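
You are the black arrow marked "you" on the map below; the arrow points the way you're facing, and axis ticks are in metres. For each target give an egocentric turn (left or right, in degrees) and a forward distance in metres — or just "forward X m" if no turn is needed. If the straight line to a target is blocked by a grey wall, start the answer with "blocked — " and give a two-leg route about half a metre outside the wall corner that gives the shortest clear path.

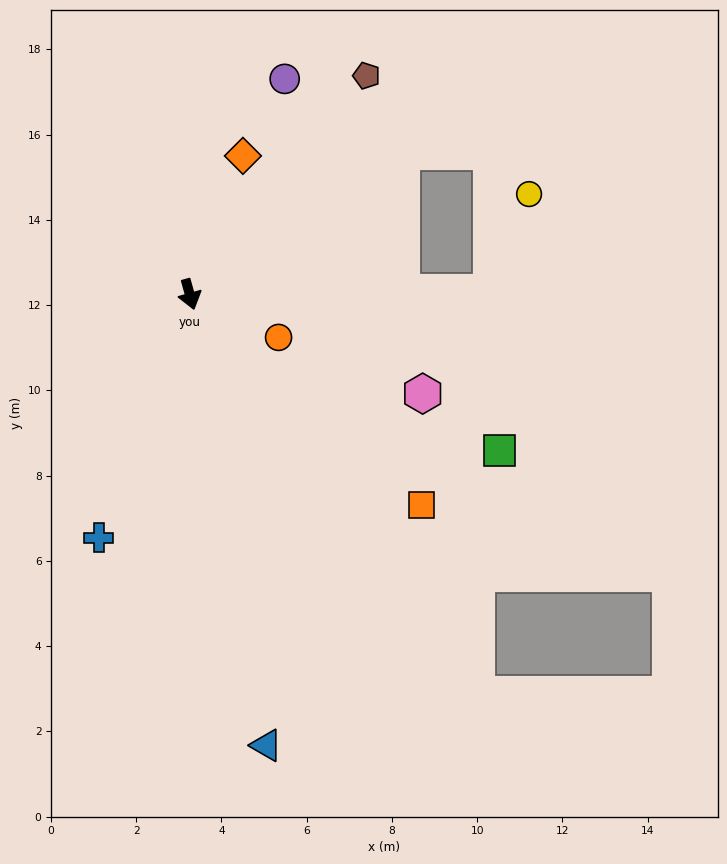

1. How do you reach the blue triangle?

turn right 6°, forward 10.7 m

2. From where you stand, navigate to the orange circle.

turn left 49°, forward 2.3 m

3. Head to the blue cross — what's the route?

turn right 36°, forward 6.1 m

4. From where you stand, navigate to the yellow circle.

blocked — turn left 75°, forward 7.1 m, then turn left 68°, forward 2.5 m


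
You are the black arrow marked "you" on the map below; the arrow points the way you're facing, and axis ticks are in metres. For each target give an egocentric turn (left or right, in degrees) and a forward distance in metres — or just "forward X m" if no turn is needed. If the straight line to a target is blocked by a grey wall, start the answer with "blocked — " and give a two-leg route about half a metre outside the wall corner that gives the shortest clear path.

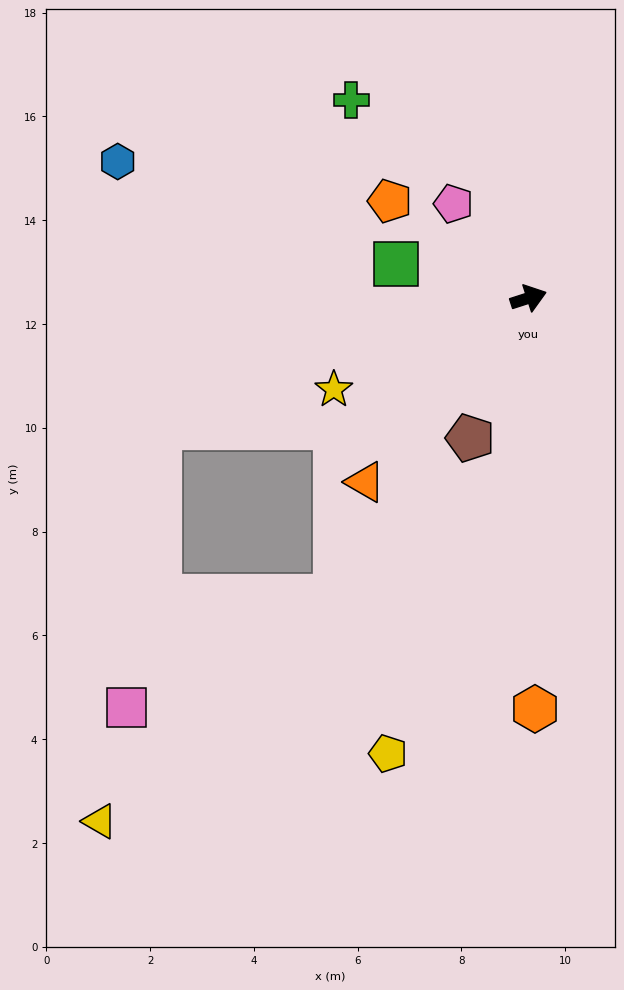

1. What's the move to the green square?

turn left 148°, forward 2.6 m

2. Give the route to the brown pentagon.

turn right 131°, forward 2.9 m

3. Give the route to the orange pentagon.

turn left 127°, forward 3.3 m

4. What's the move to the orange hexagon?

turn right 107°, forward 7.9 m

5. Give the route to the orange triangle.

turn right 149°, forward 4.7 m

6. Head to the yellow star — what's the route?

turn right 173°, forward 4.1 m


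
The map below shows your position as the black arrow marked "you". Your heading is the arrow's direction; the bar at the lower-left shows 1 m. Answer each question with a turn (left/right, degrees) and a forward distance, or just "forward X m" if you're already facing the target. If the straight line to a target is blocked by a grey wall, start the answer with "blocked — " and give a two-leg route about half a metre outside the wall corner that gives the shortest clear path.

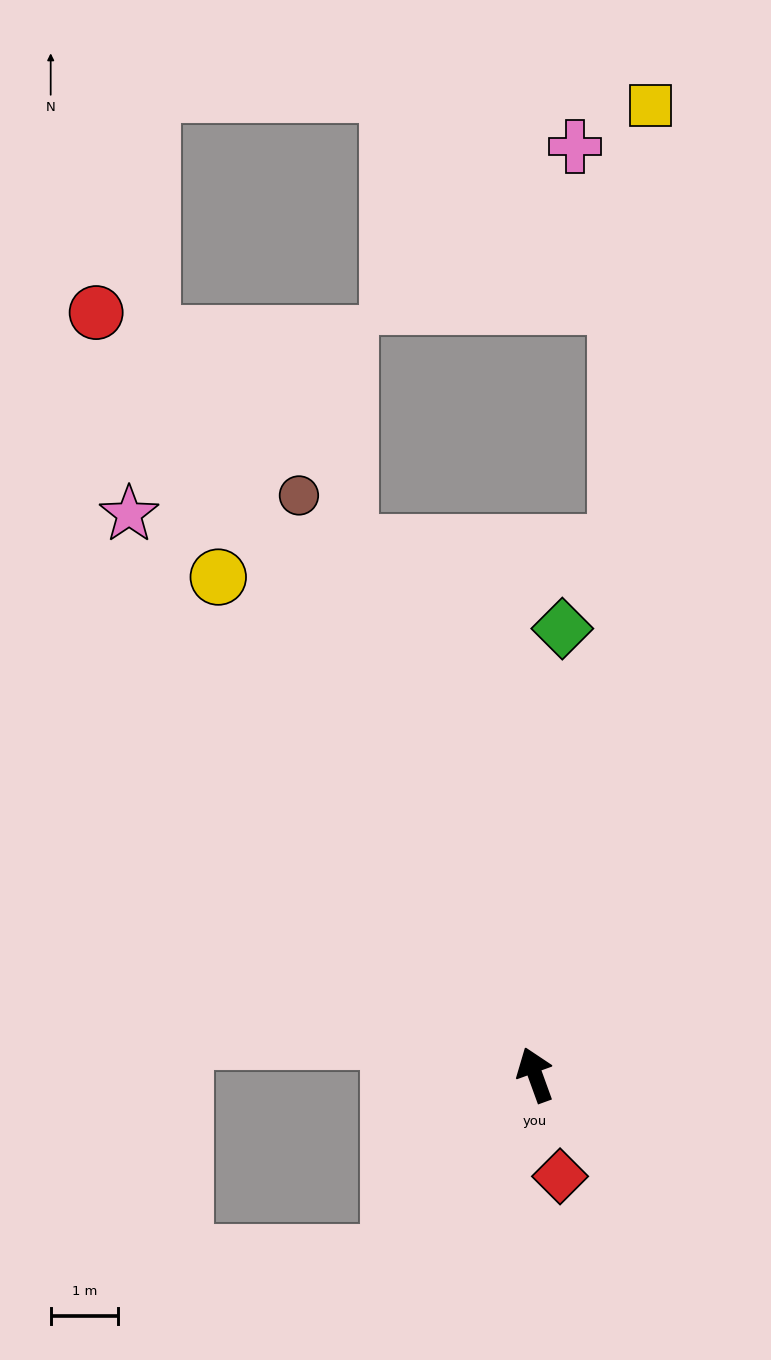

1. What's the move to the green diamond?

turn right 23°, forward 6.7 m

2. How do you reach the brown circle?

turn left 2°, forward 9.3 m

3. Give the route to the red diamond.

turn left 174°, forward 1.6 m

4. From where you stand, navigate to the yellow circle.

turn left 13°, forward 8.8 m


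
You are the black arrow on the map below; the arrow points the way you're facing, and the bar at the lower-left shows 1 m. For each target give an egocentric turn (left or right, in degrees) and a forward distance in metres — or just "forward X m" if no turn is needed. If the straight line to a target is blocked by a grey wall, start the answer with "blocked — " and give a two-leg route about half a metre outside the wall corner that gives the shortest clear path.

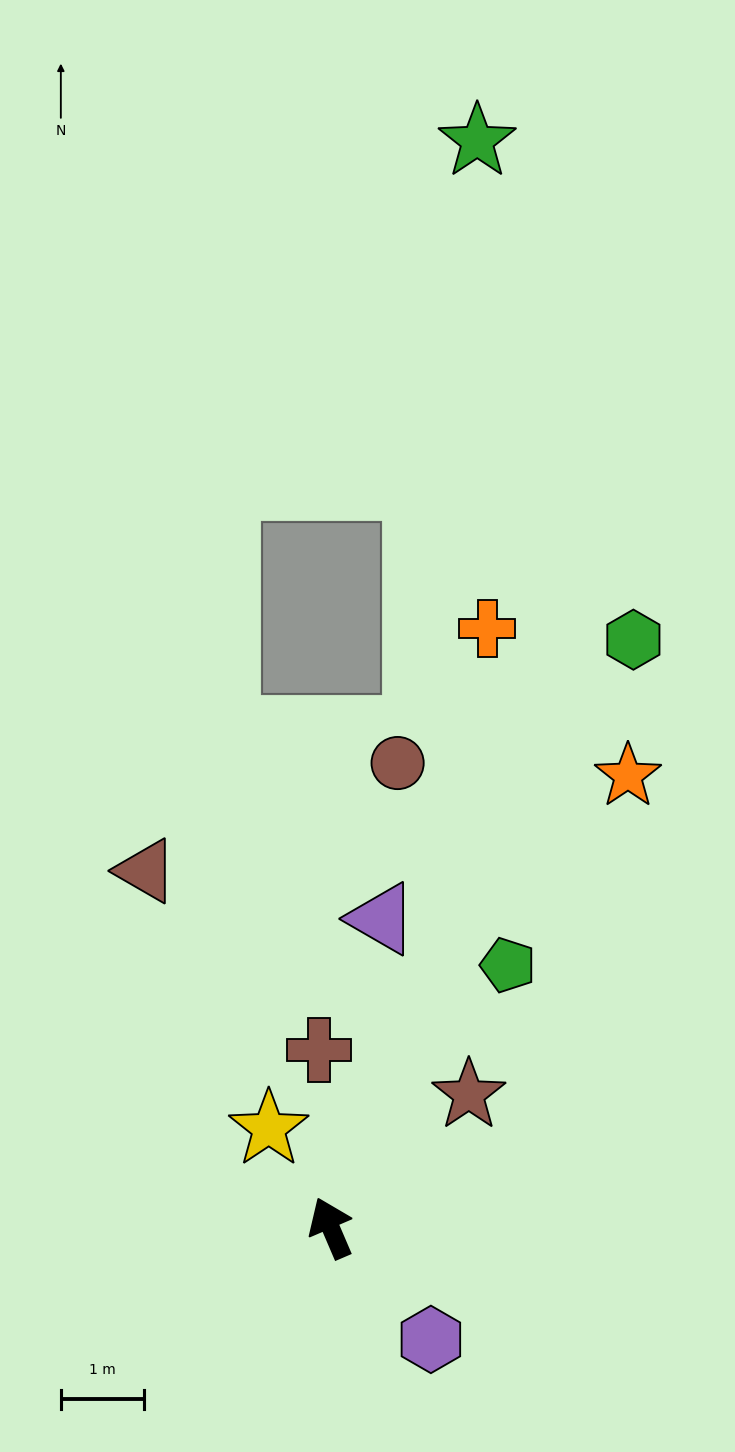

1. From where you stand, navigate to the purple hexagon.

turn right 161°, forward 1.8 m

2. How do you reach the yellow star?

turn left 9°, forward 1.4 m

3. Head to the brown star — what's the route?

turn right 69°, forward 2.3 m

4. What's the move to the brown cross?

turn right 20°, forward 2.2 m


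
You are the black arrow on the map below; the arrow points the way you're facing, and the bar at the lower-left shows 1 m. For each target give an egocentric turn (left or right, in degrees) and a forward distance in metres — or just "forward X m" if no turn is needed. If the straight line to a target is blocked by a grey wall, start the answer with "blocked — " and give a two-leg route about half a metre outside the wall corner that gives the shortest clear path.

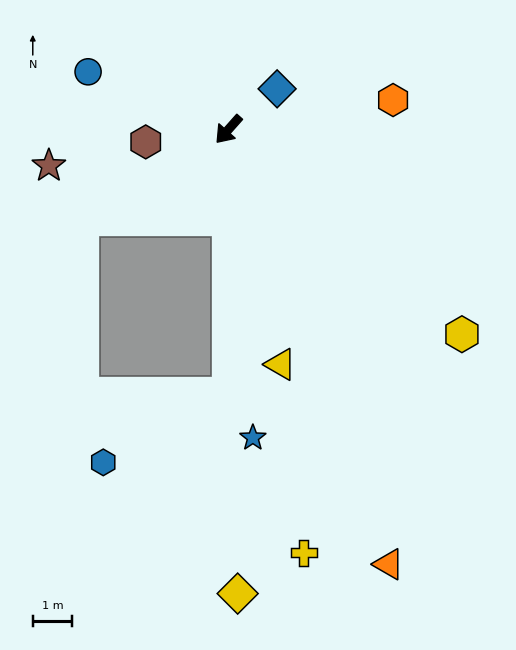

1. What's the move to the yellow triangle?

turn left 54°, forward 6.1 m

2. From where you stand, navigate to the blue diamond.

turn left 171°, forward 1.6 m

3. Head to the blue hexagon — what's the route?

blocked — turn left 42°, forward 6.7 m, then turn right 62°, forward 3.6 m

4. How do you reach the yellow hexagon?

turn left 90°, forward 7.8 m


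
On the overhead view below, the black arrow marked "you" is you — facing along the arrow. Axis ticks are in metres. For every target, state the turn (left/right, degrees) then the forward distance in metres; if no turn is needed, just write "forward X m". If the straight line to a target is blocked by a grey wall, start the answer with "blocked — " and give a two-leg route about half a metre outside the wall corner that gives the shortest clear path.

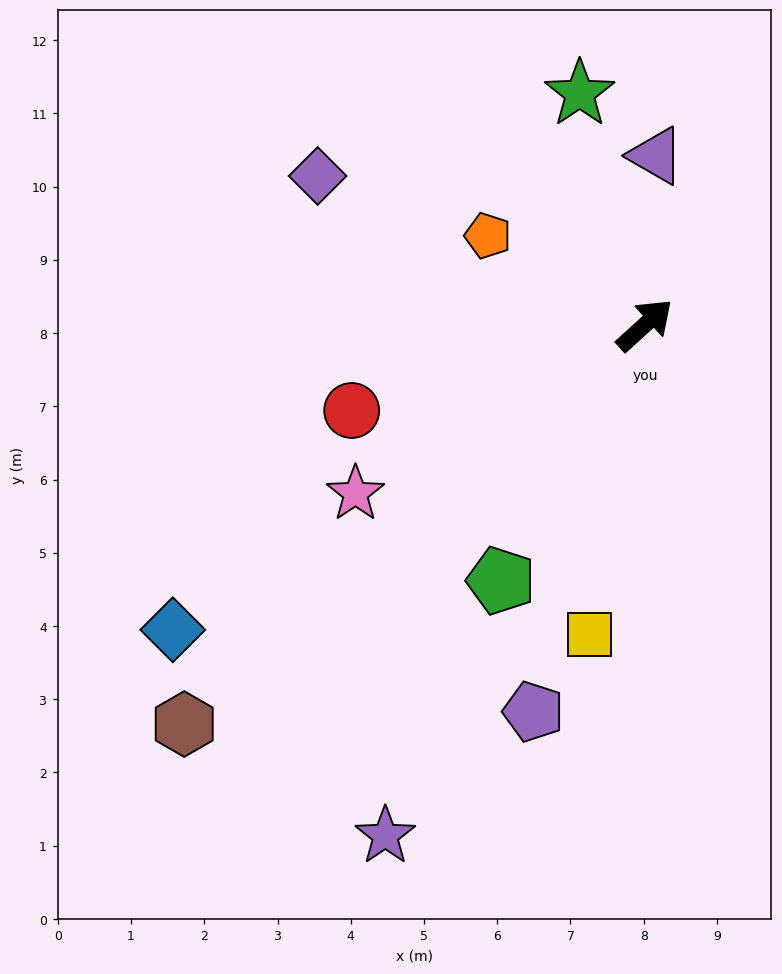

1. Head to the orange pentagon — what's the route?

turn left 108°, forward 2.5 m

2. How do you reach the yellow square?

turn right 142°, forward 4.3 m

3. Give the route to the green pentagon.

turn right 162°, forward 4.0 m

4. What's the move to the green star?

turn left 63°, forward 3.3 m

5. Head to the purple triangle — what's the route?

turn left 44°, forward 2.3 m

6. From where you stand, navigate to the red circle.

turn left 154°, forward 4.2 m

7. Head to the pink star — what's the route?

turn left 168°, forward 4.6 m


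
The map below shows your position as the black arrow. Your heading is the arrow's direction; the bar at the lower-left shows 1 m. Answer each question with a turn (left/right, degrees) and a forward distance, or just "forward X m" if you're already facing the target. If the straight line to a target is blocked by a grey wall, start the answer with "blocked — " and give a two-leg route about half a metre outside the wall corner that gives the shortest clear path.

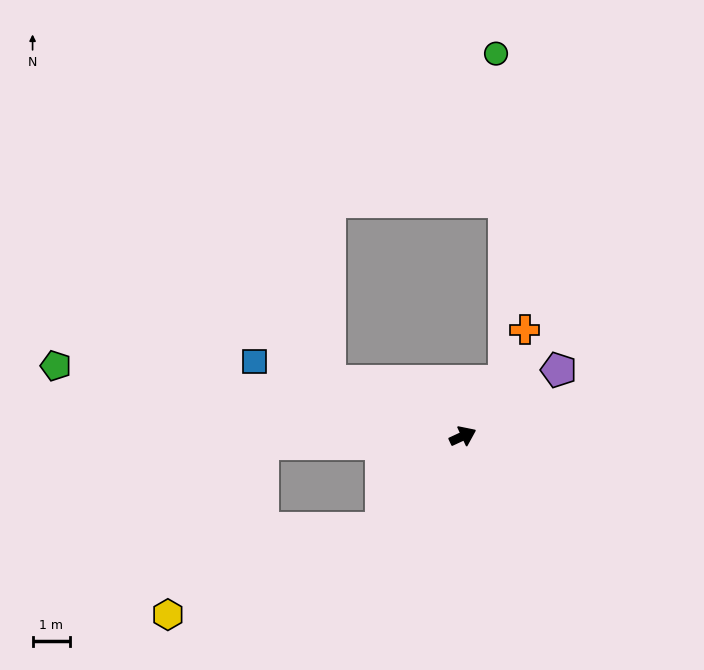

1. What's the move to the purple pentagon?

turn left 10°, forward 3.1 m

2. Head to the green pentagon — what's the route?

turn left 145°, forward 11.0 m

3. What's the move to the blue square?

turn left 135°, forward 5.9 m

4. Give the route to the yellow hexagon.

blocked — turn right 157°, forward 3.3 m, then turn right 26°, forward 6.1 m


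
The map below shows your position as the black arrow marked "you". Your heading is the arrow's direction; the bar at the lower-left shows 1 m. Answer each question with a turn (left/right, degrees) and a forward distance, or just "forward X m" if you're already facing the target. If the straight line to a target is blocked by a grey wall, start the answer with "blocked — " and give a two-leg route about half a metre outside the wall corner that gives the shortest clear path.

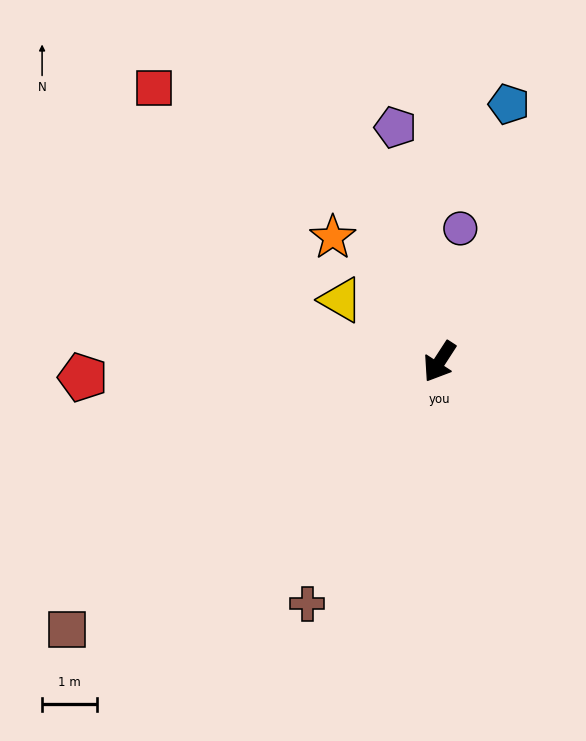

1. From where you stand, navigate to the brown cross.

turn left 4°, forward 5.1 m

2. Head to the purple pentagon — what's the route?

turn right 136°, forward 4.4 m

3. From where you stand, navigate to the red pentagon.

turn right 55°, forward 6.6 m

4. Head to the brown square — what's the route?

turn right 21°, forward 8.4 m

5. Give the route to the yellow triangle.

turn right 89°, forward 2.1 m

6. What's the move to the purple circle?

turn right 156°, forward 2.5 m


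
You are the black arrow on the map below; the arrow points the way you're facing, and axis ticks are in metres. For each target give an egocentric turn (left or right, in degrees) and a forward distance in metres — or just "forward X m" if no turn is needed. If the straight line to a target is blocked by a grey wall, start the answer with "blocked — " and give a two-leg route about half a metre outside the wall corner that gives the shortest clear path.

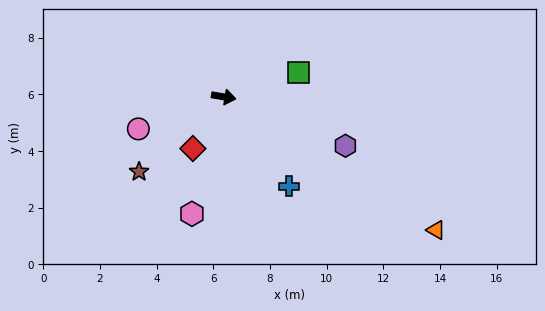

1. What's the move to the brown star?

turn right 129°, forward 4.0 m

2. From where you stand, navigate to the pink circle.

turn right 150°, forward 3.2 m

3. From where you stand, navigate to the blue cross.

turn right 44°, forward 3.9 m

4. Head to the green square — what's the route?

turn left 28°, forward 2.8 m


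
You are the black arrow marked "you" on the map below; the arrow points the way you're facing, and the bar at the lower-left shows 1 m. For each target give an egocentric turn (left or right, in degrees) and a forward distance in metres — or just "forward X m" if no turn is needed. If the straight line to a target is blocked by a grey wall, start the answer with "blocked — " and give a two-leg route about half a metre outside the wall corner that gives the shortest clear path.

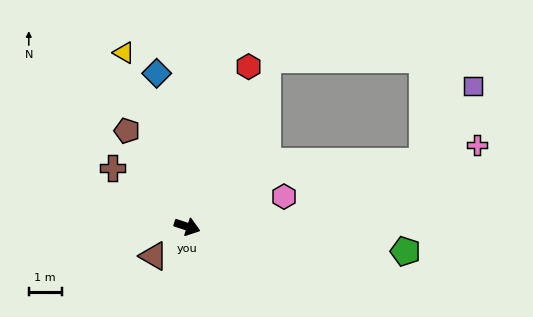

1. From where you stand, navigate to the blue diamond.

turn left 119°, forward 4.7 m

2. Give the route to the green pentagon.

turn left 12°, forward 6.7 m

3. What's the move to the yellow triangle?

turn left 128°, forward 5.6 m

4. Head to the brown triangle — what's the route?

turn right 121°, forward 1.4 m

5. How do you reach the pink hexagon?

turn left 35°, forward 3.1 m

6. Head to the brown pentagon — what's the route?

turn left 140°, forward 3.4 m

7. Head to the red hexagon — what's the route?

turn left 87°, forward 5.2 m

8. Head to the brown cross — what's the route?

turn left 160°, forward 2.9 m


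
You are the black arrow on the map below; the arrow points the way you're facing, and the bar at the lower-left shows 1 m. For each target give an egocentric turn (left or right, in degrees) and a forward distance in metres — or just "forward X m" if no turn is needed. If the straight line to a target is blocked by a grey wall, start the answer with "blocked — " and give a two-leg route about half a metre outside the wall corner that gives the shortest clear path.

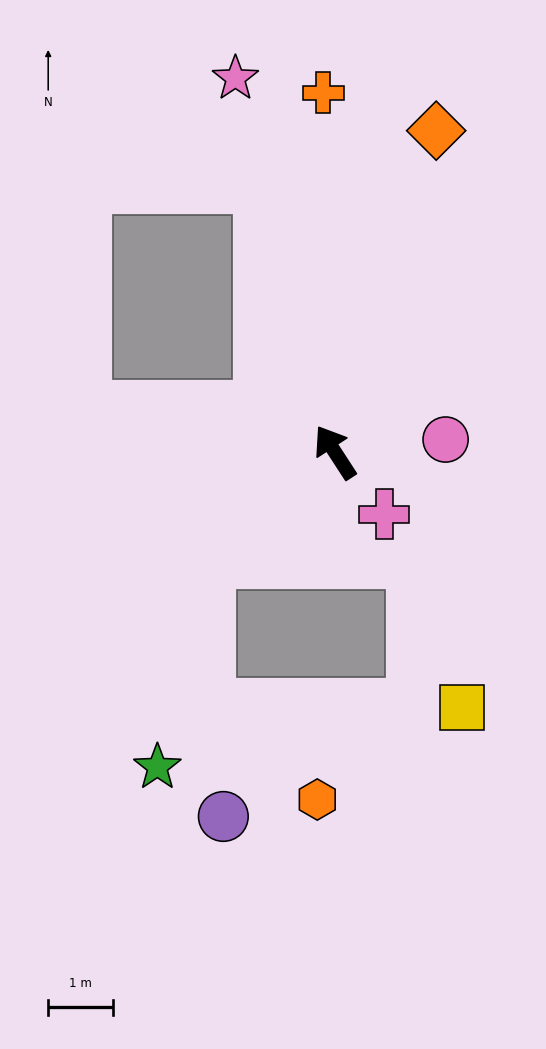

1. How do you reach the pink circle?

turn right 116°, forward 1.7 m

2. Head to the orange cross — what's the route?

turn right 31°, forward 5.6 m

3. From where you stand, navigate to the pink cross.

turn right 174°, forward 1.2 m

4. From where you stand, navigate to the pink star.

turn right 18°, forward 6.0 m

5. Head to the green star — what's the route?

blocked — turn left 98°, forward 2.6 m, then turn left 35°, forward 3.3 m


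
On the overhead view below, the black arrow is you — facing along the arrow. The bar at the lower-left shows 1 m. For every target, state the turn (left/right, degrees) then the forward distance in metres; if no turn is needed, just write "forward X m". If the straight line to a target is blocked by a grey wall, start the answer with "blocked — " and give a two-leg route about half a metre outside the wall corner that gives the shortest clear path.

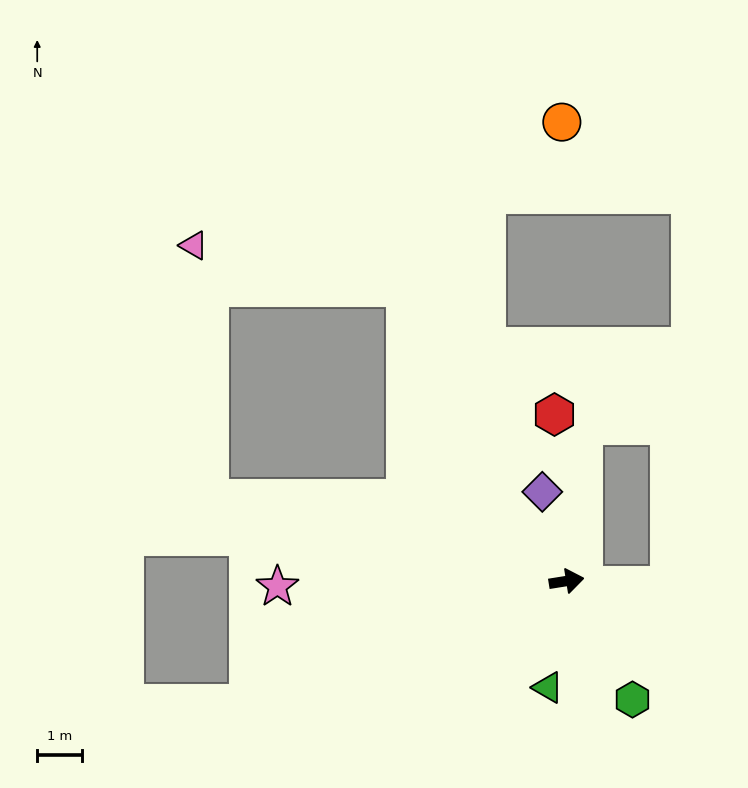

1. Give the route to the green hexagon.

turn right 70°, forward 3.0 m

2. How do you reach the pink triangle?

blocked — turn left 158°, forward 8.2 m, then turn right 73°, forward 5.7 m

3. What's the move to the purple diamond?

turn left 96°, forward 2.1 m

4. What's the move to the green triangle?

turn right 109°, forward 2.4 m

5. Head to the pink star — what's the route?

turn left 172°, forward 6.5 m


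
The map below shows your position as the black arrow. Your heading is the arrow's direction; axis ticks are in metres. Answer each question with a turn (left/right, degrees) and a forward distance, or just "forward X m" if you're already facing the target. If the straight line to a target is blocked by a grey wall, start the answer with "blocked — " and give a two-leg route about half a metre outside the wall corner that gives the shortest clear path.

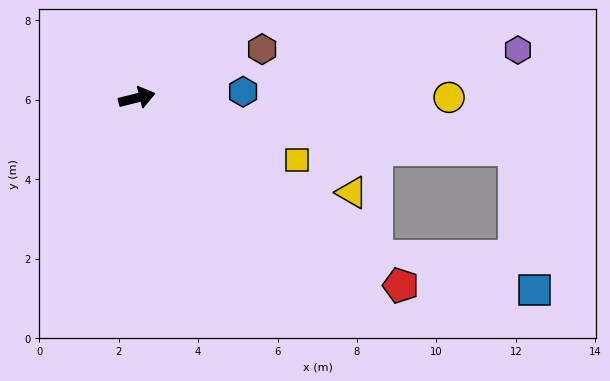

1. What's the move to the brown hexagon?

turn left 7°, forward 3.4 m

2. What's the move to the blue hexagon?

turn right 11°, forward 2.7 m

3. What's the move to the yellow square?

turn right 35°, forward 4.3 m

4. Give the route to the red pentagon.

turn right 49°, forward 8.1 m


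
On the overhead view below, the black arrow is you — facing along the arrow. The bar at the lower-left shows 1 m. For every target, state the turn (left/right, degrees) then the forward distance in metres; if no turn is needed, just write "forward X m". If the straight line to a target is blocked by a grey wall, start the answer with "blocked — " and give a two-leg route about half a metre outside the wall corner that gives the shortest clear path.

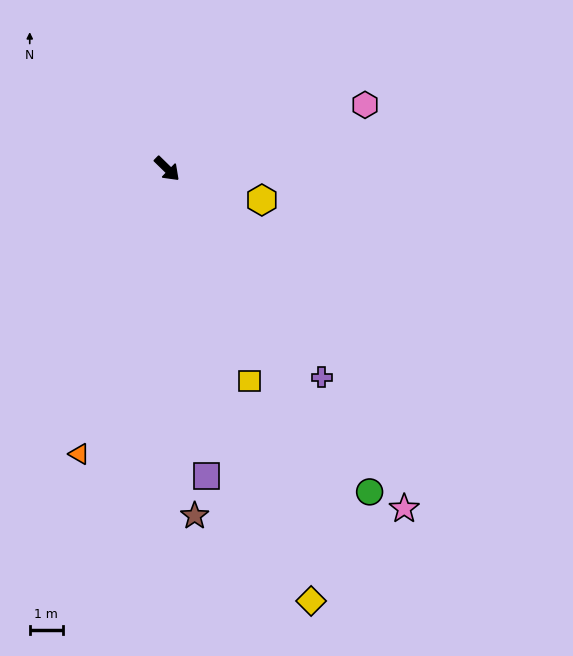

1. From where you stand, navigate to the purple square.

turn right 38°, forward 9.4 m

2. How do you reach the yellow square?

turn right 25°, forward 6.9 m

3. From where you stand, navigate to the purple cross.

turn right 9°, forward 7.9 m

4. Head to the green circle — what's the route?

turn right 14°, forward 11.5 m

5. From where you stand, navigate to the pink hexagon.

turn left 62°, forward 6.3 m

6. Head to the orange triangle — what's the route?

turn right 63°, forward 9.0 m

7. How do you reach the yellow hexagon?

turn left 26°, forward 3.0 m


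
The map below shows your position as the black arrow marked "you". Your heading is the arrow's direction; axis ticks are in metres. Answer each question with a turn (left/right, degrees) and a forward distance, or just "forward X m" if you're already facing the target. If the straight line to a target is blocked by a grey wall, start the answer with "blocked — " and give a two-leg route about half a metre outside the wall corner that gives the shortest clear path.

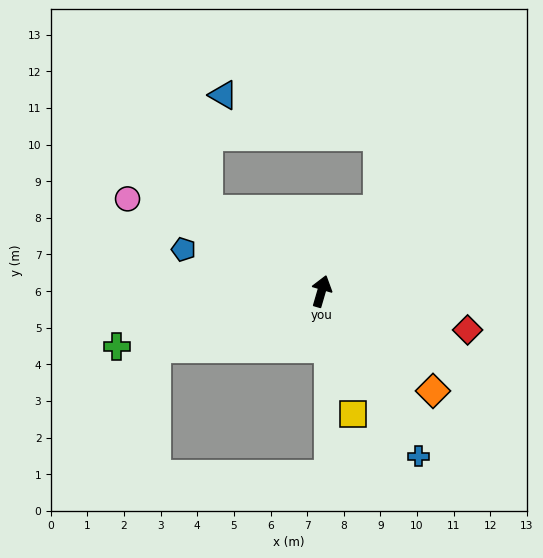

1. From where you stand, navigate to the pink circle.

turn left 81°, forward 5.9 m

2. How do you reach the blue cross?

turn right 133°, forward 5.2 m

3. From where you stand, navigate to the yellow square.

turn right 149°, forward 3.5 m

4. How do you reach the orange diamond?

turn right 116°, forward 4.1 m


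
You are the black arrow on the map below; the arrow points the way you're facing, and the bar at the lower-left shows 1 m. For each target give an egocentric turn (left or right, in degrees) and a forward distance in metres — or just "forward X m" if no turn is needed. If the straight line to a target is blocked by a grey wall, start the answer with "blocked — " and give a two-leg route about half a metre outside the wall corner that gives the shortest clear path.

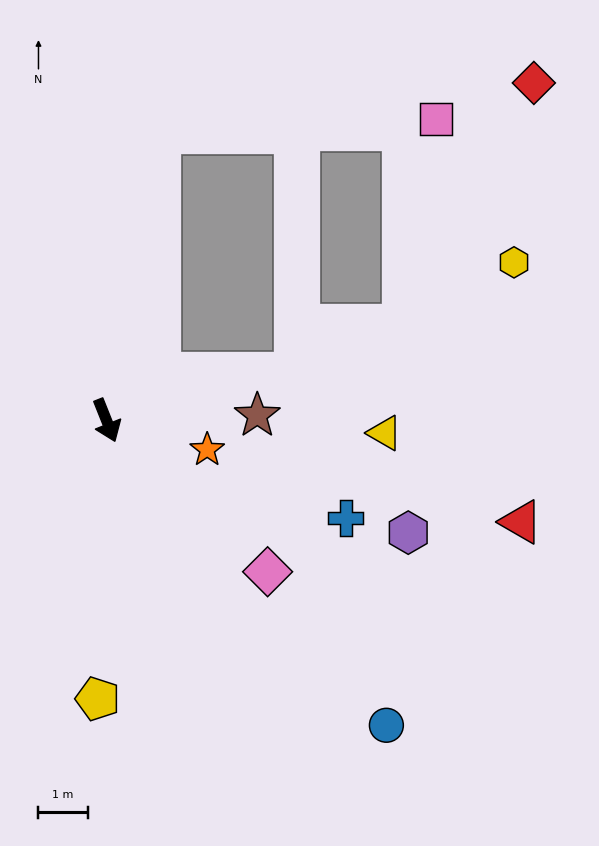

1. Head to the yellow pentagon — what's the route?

turn right 24°, forward 5.7 m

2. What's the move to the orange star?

turn left 52°, forward 2.1 m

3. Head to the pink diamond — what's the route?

turn left 25°, forward 4.5 m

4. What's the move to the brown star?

turn left 70°, forward 3.1 m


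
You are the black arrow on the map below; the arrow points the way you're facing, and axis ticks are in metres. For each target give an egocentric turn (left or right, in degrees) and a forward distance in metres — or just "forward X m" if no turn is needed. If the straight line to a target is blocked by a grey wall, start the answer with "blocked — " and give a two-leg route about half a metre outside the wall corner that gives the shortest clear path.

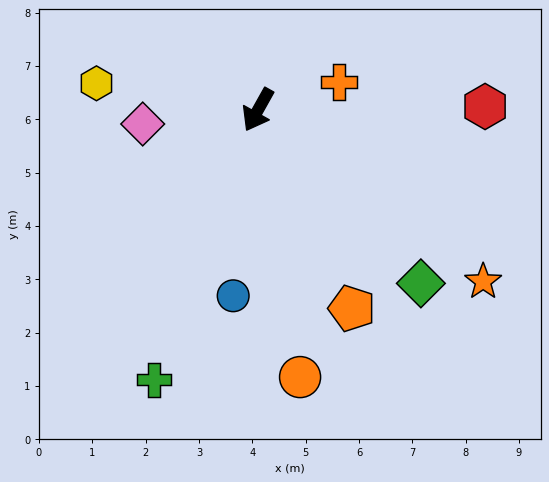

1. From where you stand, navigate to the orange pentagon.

turn left 55°, forward 4.1 m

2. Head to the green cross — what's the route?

turn left 8°, forward 5.4 m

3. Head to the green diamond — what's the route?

turn left 72°, forward 4.5 m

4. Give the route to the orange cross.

turn left 138°, forward 1.6 m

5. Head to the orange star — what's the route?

turn left 82°, forward 5.3 m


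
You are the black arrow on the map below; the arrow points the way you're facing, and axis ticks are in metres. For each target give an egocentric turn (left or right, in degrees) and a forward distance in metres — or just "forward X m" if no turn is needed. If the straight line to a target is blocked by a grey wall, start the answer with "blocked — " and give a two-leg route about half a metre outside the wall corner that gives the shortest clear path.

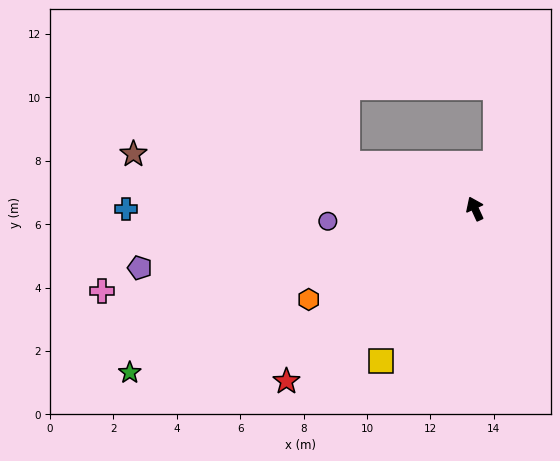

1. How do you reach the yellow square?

turn left 124°, forward 5.6 m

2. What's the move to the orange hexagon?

turn left 94°, forward 6.0 m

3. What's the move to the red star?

turn left 108°, forward 8.1 m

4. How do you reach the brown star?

turn left 56°, forward 10.9 m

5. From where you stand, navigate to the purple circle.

turn left 70°, forward 4.7 m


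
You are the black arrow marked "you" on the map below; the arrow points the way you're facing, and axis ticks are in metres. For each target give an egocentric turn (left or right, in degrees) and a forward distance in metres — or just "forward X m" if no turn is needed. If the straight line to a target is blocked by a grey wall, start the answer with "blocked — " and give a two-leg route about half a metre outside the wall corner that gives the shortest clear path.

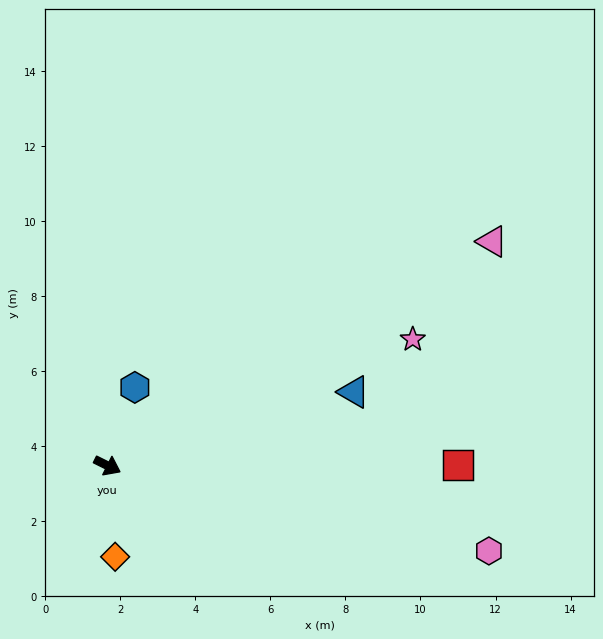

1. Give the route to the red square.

turn left 26°, forward 9.3 m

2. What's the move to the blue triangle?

turn left 43°, forward 6.9 m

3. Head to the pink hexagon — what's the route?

turn left 14°, forward 10.4 m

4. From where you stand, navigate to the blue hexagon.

turn left 97°, forward 2.2 m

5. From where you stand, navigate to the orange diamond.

turn right 59°, forward 2.4 m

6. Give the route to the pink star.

turn left 49°, forward 8.8 m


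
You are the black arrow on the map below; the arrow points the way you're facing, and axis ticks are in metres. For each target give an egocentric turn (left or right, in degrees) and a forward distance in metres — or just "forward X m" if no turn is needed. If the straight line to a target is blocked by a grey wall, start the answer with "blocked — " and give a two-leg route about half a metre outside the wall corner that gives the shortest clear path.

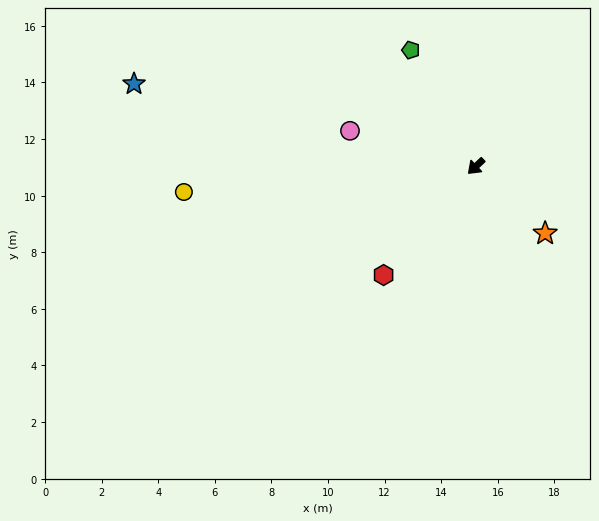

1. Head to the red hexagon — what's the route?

turn left 6°, forward 5.0 m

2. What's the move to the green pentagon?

turn right 104°, forward 4.7 m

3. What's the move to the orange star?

turn left 93°, forward 3.4 m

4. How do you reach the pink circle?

turn right 59°, forward 4.6 m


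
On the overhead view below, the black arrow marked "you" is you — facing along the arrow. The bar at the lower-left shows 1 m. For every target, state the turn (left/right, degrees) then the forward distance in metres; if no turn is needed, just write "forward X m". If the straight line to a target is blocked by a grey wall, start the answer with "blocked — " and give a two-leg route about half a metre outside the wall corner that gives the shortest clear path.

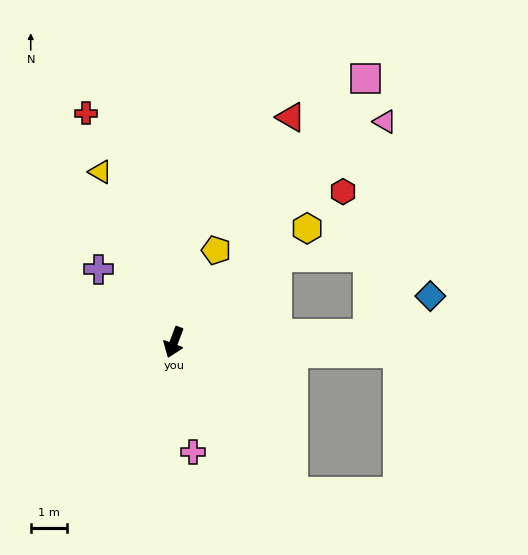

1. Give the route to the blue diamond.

blocked — turn left 113°, forward 5.4 m, then turn left 29°, forward 2.0 m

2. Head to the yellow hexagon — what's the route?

turn left 151°, forward 4.9 m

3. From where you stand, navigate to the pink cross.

turn left 30°, forward 3.1 m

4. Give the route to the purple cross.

turn right 114°, forward 2.9 m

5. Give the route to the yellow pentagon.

turn left 176°, forward 2.8 m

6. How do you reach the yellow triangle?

turn right 136°, forward 5.1 m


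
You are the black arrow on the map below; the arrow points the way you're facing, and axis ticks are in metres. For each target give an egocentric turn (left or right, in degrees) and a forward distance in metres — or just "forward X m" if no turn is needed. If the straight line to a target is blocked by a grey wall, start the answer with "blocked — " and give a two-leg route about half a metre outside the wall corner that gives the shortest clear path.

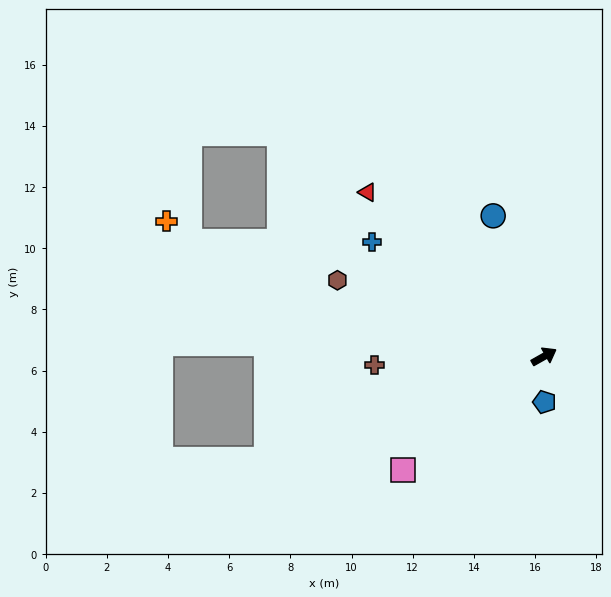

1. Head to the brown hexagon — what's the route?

turn left 130°, forward 7.2 m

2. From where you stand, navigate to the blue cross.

turn left 117°, forward 6.7 m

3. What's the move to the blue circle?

turn left 80°, forward 4.9 m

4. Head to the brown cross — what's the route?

turn left 153°, forward 5.6 m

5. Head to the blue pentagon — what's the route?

turn right 119°, forward 1.5 m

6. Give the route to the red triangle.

turn left 108°, forward 7.9 m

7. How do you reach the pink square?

turn right 171°, forward 5.9 m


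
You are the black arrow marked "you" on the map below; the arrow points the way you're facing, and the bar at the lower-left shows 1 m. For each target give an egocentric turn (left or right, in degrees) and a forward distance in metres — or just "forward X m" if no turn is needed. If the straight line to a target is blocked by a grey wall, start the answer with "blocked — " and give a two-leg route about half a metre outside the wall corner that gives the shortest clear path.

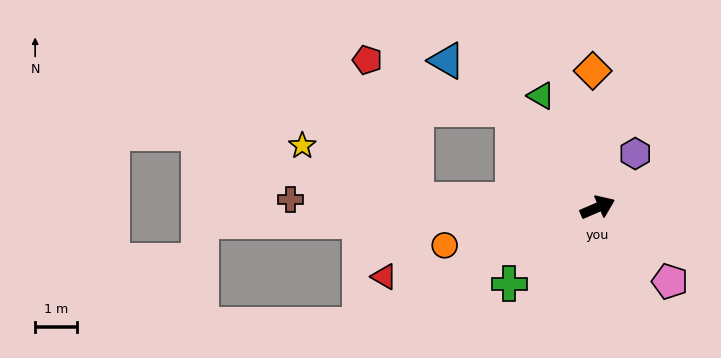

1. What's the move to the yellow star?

blocked — turn left 154°, forward 4.4 m, then turn right 23°, forward 3.0 m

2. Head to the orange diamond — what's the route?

turn left 69°, forward 3.3 m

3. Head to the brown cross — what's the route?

turn left 155°, forward 7.4 m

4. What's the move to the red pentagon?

blocked — turn left 154°, forward 4.4 m, then turn right 68°, forward 3.5 m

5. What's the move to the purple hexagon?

turn left 32°, forward 1.6 m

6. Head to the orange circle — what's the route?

turn left 171°, forward 3.8 m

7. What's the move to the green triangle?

turn left 93°, forward 3.0 m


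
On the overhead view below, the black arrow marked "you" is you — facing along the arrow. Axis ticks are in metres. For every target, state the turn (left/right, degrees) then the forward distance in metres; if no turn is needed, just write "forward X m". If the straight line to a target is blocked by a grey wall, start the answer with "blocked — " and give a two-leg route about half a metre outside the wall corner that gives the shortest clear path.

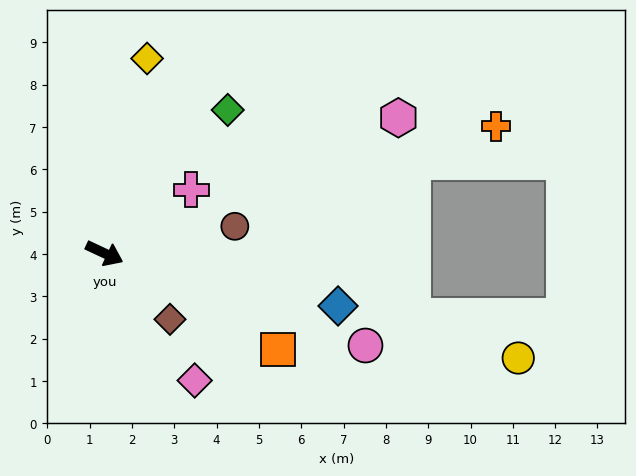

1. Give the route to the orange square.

turn right 4°, forward 4.7 m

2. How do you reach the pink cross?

turn left 61°, forward 2.5 m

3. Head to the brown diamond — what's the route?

turn right 20°, forward 2.2 m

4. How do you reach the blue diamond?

turn left 12°, forward 5.7 m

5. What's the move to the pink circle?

turn left 6°, forward 6.5 m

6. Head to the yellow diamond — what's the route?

turn left 103°, forward 4.7 m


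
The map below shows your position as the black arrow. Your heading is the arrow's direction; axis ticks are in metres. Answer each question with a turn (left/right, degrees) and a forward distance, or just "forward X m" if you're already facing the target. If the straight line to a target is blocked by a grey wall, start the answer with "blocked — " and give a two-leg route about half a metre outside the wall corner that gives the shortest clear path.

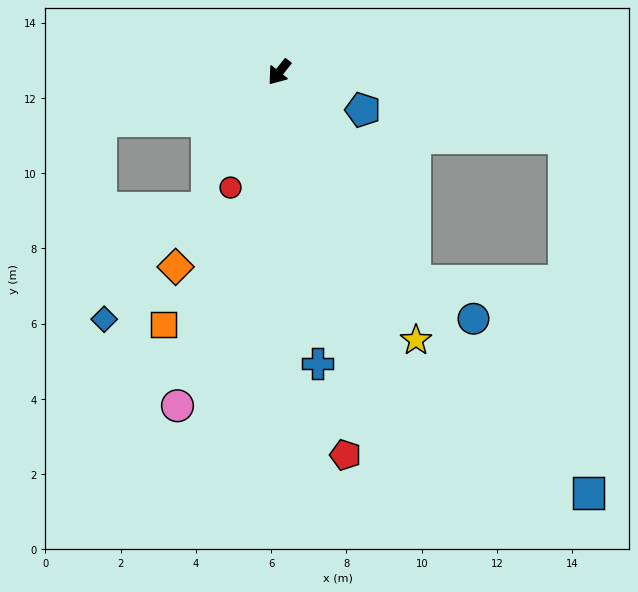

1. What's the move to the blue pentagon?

turn left 104°, forward 2.4 m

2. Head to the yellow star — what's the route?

turn left 66°, forward 8.0 m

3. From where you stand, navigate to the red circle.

turn left 16°, forward 3.3 m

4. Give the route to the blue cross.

turn left 46°, forward 7.8 m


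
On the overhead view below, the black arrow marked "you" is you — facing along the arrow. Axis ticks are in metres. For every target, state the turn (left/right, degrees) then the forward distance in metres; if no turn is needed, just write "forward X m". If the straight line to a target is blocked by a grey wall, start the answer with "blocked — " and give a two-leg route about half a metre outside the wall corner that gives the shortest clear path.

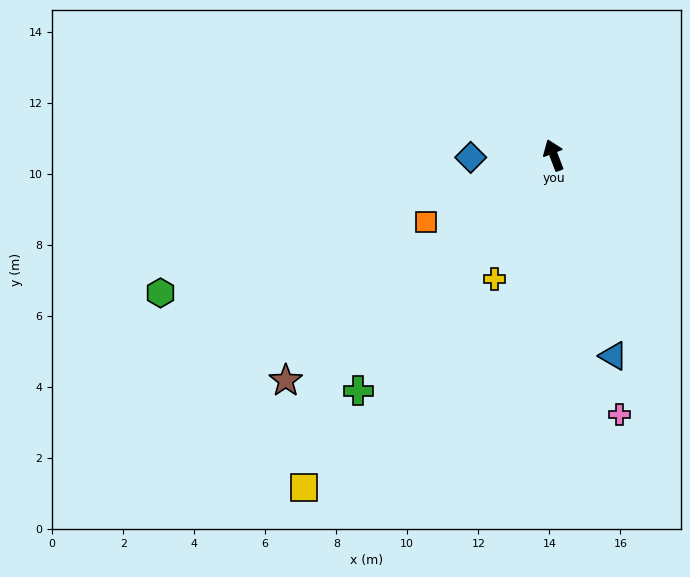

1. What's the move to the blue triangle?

turn left 175°, forward 5.9 m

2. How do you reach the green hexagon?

turn left 88°, forward 11.7 m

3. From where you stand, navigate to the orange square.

turn left 97°, forward 4.1 m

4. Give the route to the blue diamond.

turn left 70°, forward 2.3 m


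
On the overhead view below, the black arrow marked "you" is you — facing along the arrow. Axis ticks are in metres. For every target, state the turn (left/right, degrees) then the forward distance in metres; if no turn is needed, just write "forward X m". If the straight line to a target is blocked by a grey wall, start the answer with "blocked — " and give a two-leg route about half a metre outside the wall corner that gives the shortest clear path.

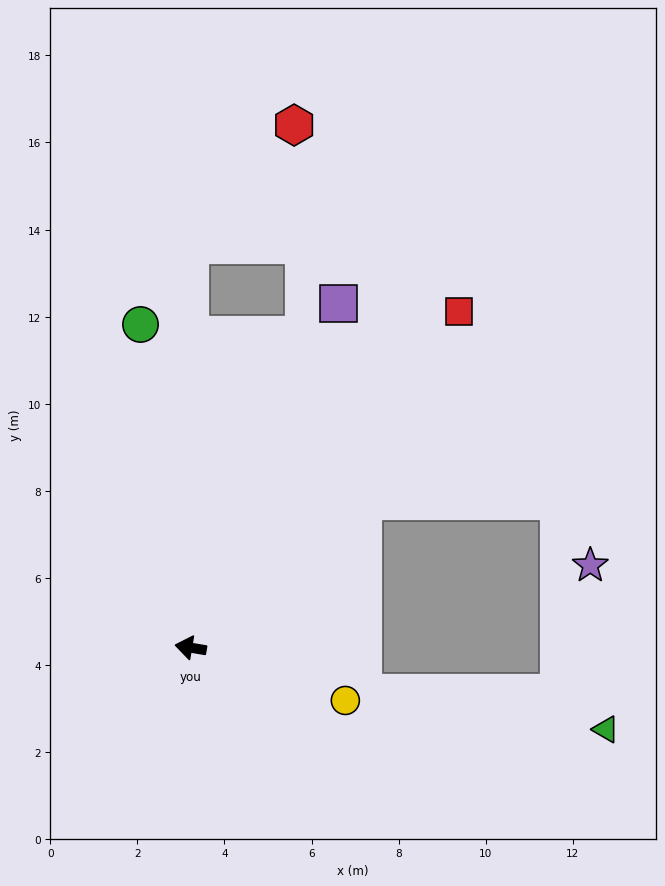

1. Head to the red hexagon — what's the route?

blocked — turn right 80°, forward 9.2 m, then turn right 41°, forward 3.6 m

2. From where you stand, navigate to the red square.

turn right 119°, forward 9.9 m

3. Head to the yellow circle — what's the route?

turn left 171°, forward 3.8 m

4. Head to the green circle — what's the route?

turn right 72°, forward 7.5 m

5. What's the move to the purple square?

turn right 104°, forward 8.6 m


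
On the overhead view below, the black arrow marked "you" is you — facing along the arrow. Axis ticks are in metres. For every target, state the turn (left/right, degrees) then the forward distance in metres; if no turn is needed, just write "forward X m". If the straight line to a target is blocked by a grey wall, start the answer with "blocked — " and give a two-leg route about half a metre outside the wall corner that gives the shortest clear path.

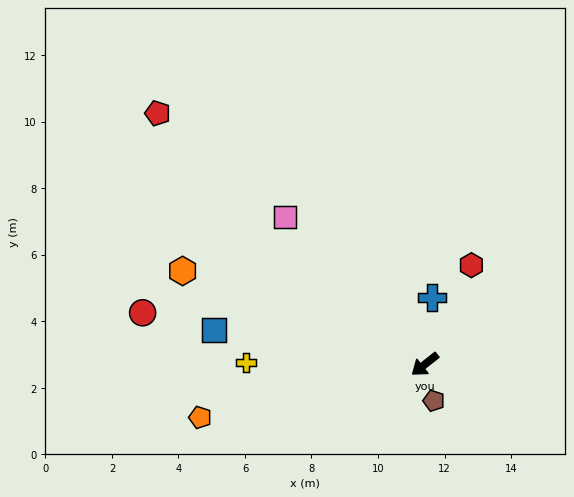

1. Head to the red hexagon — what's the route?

turn right 153°, forward 3.3 m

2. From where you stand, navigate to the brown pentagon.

turn left 66°, forward 1.1 m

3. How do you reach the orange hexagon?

turn right 59°, forward 7.8 m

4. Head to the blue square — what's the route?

turn right 48°, forward 6.4 m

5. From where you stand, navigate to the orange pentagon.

turn right 25°, forward 6.9 m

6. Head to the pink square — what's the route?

turn right 85°, forward 6.1 m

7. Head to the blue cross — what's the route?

turn right 134°, forward 2.0 m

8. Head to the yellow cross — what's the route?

turn right 39°, forward 5.4 m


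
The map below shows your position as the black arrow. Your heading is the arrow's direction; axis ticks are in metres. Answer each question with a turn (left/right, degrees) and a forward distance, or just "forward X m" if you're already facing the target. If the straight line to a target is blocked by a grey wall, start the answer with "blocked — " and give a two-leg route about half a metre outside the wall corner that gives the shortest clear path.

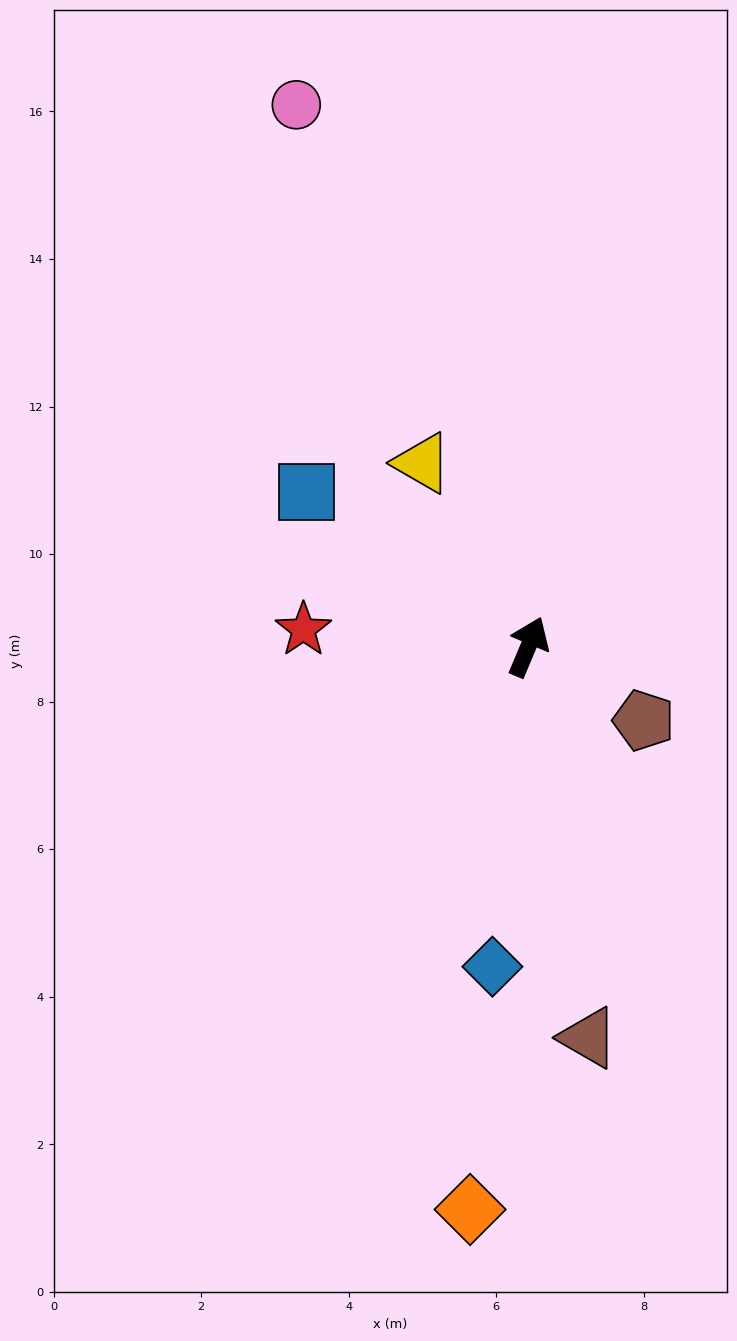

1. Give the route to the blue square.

turn left 78°, forward 3.7 m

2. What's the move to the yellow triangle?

turn left 53°, forward 2.9 m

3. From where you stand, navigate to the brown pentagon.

turn right 100°, forward 1.9 m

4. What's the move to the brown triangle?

turn right 148°, forward 5.4 m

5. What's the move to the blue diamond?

turn right 164°, forward 4.4 m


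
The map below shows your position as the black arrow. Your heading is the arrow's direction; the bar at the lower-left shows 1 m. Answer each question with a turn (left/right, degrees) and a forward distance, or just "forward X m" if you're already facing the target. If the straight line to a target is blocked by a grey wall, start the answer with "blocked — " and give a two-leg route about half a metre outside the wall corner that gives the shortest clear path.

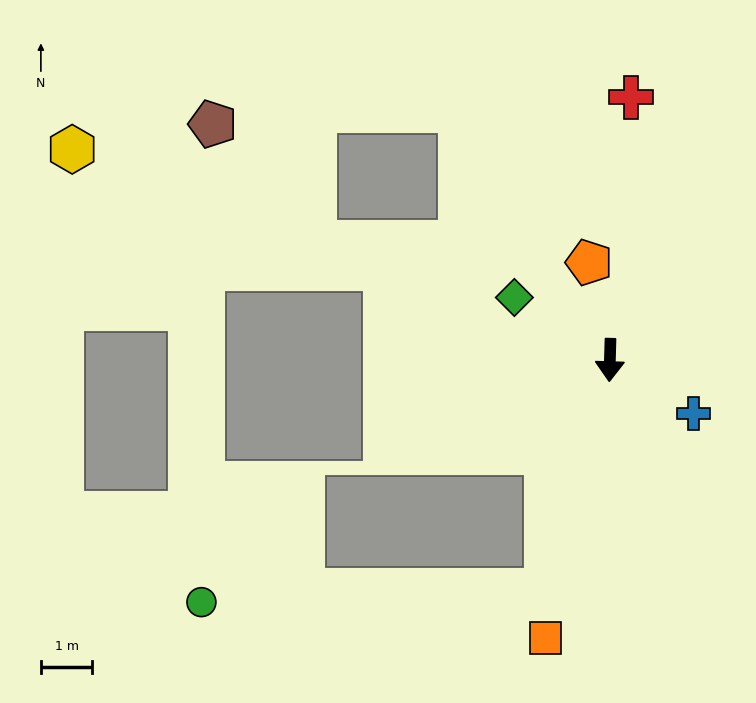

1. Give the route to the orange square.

turn right 11°, forward 5.5 m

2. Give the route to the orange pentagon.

turn right 166°, forward 1.9 m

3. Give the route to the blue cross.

turn left 59°, forward 1.9 m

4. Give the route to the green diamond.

turn right 122°, forward 2.2 m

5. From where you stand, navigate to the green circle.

blocked — turn right 14°, forward 4.6 m, then turn right 72°, forward 6.7 m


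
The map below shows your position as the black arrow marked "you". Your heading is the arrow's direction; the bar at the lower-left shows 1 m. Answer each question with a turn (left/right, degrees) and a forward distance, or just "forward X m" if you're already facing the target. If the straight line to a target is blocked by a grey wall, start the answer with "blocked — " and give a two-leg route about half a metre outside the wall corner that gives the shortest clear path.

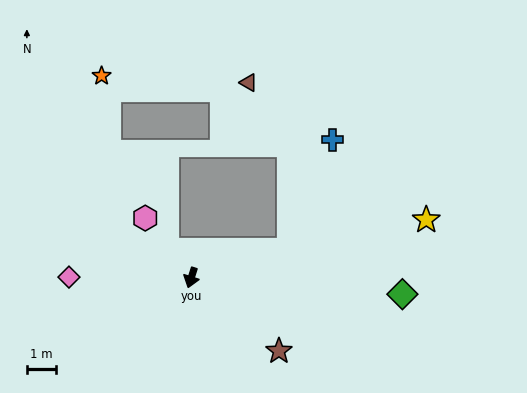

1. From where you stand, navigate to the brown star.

turn left 68°, forward 3.9 m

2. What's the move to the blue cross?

blocked — turn left 123°, forward 3.5 m, then turn left 53°, forward 4.0 m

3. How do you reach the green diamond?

turn left 103°, forward 7.2 m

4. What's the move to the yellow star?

turn left 121°, forward 8.3 m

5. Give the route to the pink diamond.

turn right 73°, forward 4.2 m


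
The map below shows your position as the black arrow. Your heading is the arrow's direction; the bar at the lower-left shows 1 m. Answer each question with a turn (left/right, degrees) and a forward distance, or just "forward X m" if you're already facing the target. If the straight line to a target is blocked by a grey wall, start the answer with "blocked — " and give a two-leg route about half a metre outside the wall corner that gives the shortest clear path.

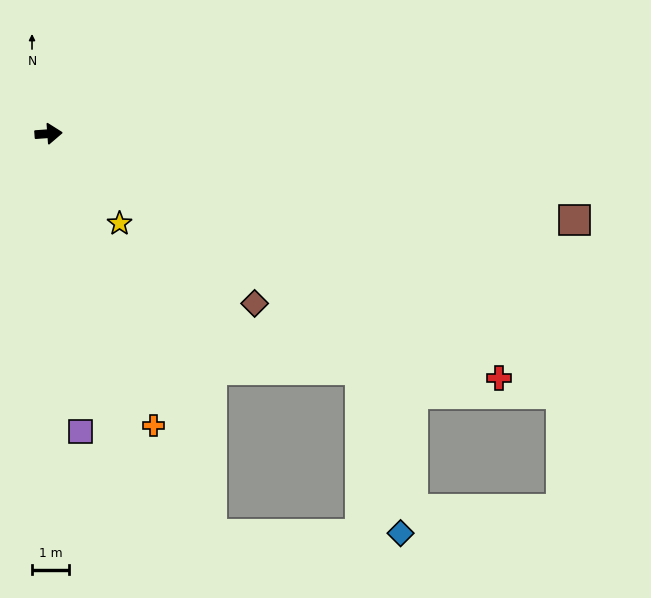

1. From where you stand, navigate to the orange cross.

turn right 74°, forward 8.4 m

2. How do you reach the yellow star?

turn right 56°, forward 3.1 m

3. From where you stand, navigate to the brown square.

turn right 13°, forward 14.4 m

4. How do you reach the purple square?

turn right 88°, forward 8.1 m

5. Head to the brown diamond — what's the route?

turn right 44°, forward 7.2 m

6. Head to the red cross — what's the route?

turn right 33°, forward 13.8 m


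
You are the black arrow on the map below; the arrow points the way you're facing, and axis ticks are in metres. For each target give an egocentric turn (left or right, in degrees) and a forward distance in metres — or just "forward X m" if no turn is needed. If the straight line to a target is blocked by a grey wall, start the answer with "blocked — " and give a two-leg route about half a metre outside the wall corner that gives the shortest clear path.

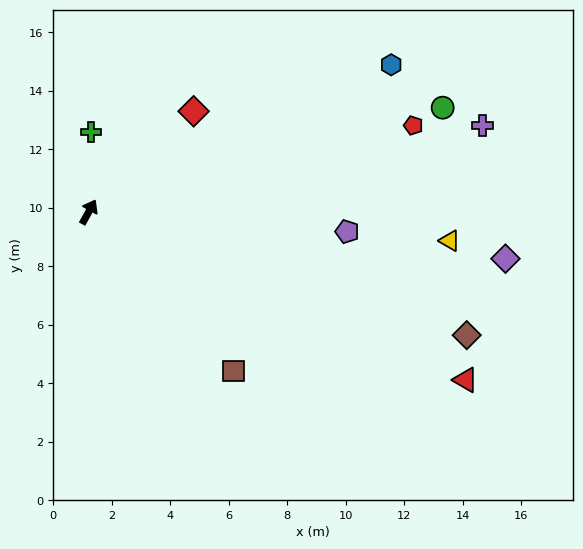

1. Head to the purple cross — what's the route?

turn right 49°, forward 13.8 m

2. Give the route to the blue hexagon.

turn right 35°, forward 11.5 m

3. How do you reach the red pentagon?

turn right 46°, forward 11.5 m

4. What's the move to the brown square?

turn right 109°, forward 7.4 m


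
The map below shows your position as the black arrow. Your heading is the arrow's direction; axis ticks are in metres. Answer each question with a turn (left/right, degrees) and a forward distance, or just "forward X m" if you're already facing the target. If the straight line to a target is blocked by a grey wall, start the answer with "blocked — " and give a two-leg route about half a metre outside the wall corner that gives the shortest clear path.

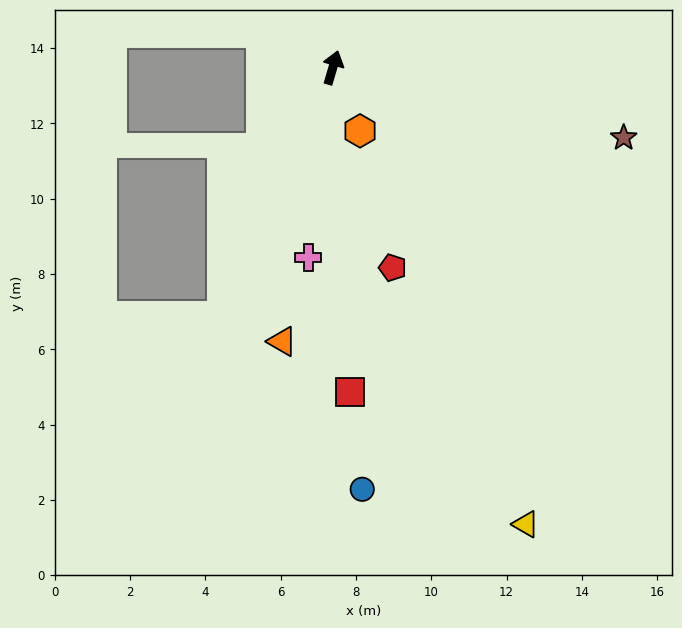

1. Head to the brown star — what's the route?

turn right 87°, forward 7.9 m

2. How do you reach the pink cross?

turn right 171°, forward 5.1 m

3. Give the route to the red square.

turn right 160°, forward 8.6 m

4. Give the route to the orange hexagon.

turn right 140°, forward 1.8 m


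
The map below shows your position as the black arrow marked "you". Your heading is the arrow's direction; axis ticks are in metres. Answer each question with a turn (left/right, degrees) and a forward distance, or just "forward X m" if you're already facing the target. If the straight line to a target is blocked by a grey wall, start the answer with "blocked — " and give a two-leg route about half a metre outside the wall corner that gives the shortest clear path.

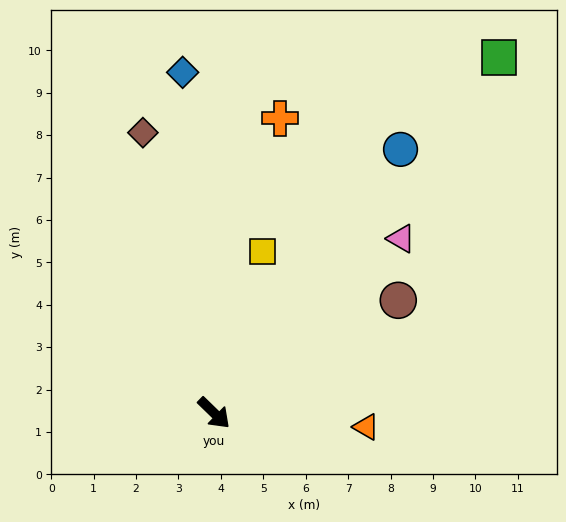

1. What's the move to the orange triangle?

turn left 39°, forward 3.6 m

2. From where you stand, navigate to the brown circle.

turn left 76°, forward 5.1 m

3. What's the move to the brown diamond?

turn left 148°, forward 6.8 m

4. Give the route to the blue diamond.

turn left 139°, forward 8.1 m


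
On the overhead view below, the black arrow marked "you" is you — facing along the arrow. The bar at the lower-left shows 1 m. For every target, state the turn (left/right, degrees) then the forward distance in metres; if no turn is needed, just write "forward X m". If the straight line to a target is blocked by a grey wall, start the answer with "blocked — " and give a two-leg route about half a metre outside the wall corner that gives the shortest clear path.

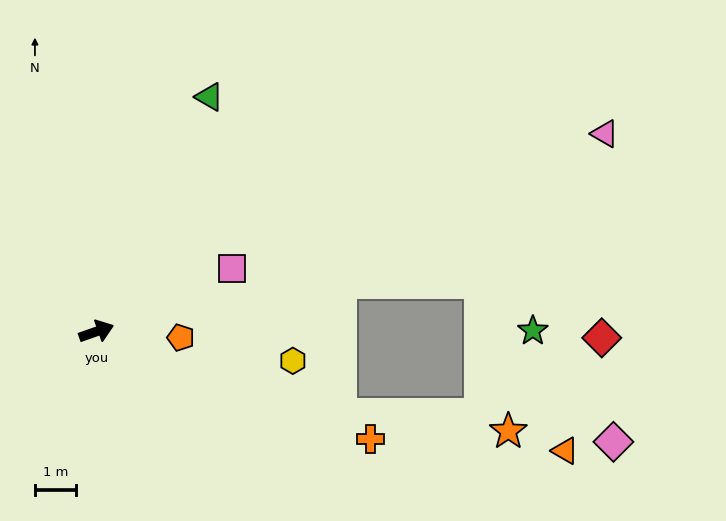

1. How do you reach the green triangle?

turn left 45°, forward 6.4 m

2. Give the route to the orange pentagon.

turn right 23°, forward 2.1 m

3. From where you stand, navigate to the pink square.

turn left 5°, forward 3.7 m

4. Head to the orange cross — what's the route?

turn right 41°, forward 7.2 m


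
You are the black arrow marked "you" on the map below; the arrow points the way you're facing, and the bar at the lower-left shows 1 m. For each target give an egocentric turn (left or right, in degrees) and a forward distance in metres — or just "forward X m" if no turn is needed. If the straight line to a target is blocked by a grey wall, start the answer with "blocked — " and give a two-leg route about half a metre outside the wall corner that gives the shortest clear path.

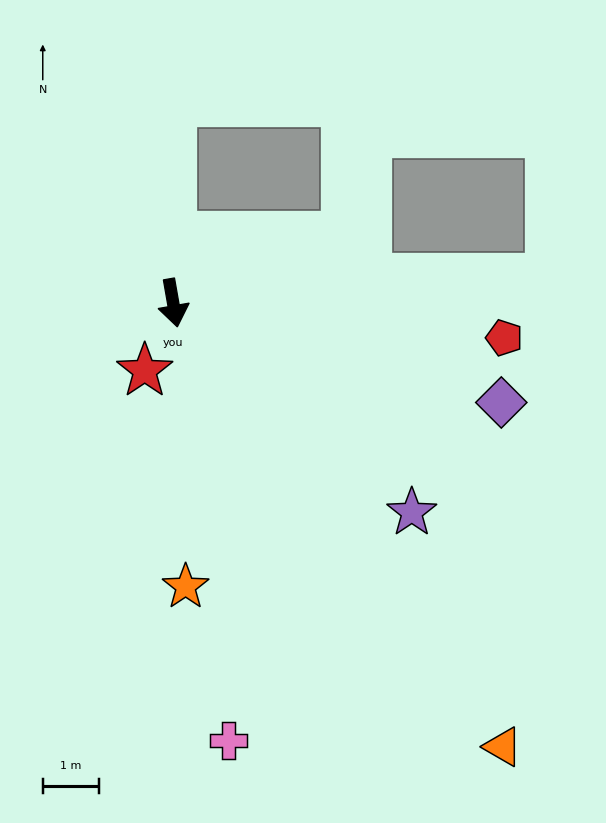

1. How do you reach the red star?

turn right 33°, forward 1.3 m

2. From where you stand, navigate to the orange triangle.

turn left 27°, forward 9.8 m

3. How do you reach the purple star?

turn left 39°, forward 5.6 m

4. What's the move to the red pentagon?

turn left 74°, forward 5.9 m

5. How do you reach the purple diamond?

turn left 63°, forward 6.1 m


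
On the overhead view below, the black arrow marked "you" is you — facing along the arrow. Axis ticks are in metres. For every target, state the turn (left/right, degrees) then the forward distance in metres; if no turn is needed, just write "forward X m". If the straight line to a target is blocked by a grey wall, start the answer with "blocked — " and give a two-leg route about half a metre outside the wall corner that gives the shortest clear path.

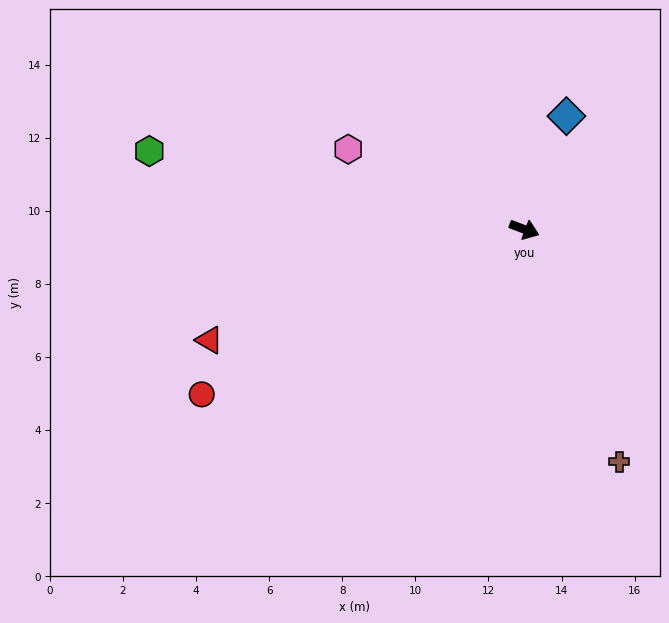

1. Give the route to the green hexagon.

turn right 171°, forward 10.5 m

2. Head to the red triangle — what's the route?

turn right 140°, forward 9.1 m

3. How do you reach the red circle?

turn right 132°, forward 9.9 m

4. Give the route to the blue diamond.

turn left 90°, forward 3.3 m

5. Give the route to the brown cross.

turn right 47°, forward 6.9 m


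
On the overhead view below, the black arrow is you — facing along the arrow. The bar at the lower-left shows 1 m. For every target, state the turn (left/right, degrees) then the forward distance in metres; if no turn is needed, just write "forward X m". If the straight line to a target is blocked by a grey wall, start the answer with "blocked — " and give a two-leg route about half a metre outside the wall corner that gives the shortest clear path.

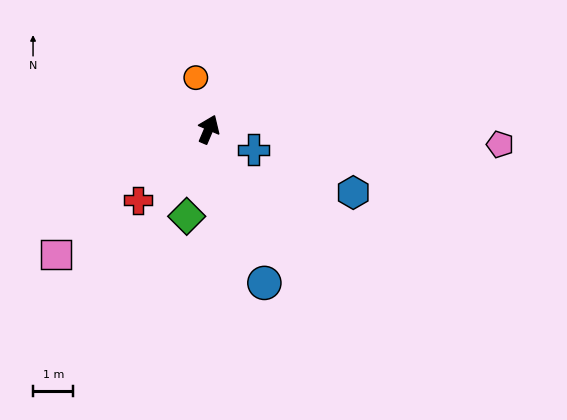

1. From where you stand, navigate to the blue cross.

turn right 92°, forward 1.2 m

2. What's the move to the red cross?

turn left 158°, forward 2.5 m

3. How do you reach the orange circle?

turn left 37°, forward 1.3 m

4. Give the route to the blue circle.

turn right 137°, forward 4.1 m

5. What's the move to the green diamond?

turn right 171°, forward 2.2 m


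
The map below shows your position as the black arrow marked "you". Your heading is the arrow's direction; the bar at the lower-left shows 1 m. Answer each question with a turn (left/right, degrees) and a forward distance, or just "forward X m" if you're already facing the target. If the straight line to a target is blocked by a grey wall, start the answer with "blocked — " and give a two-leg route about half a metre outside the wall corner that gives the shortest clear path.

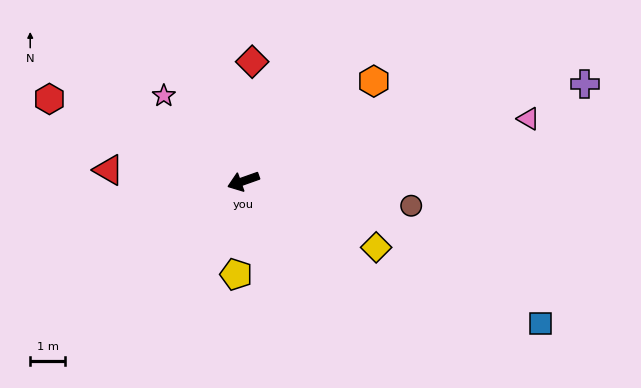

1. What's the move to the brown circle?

turn left 152°, forward 4.8 m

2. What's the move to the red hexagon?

turn right 42°, forward 6.0 m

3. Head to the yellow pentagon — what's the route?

turn left 66°, forward 2.7 m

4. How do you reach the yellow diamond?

turn left 134°, forward 4.2 m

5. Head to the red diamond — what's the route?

turn right 114°, forward 3.4 m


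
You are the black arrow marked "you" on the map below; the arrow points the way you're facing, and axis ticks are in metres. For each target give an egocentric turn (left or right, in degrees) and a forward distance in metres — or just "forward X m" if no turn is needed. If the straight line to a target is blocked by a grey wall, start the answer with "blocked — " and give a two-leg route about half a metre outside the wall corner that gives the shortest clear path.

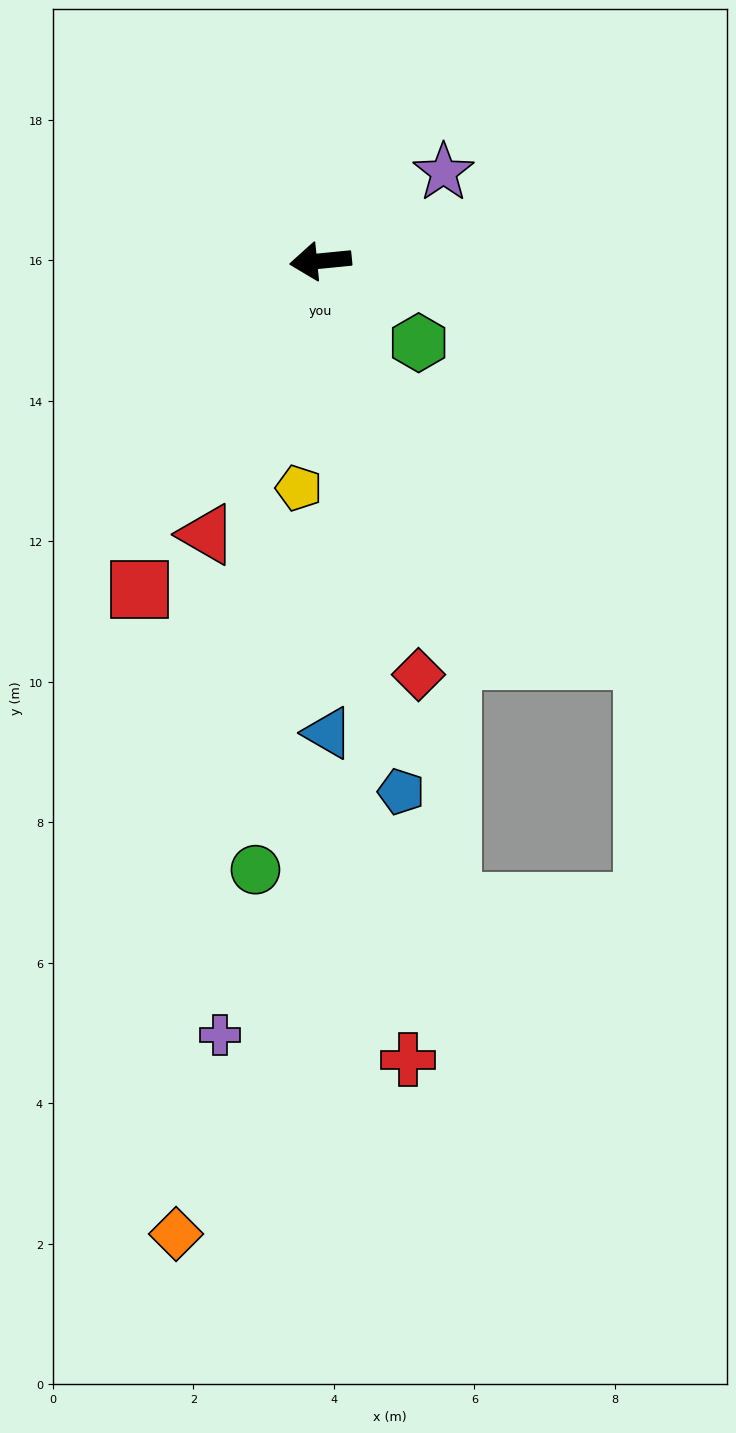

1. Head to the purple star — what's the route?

turn right 150°, forward 2.2 m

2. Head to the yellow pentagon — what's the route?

turn left 79°, forward 3.2 m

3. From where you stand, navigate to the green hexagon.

turn left 135°, forward 1.8 m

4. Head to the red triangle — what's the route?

turn left 62°, forward 4.2 m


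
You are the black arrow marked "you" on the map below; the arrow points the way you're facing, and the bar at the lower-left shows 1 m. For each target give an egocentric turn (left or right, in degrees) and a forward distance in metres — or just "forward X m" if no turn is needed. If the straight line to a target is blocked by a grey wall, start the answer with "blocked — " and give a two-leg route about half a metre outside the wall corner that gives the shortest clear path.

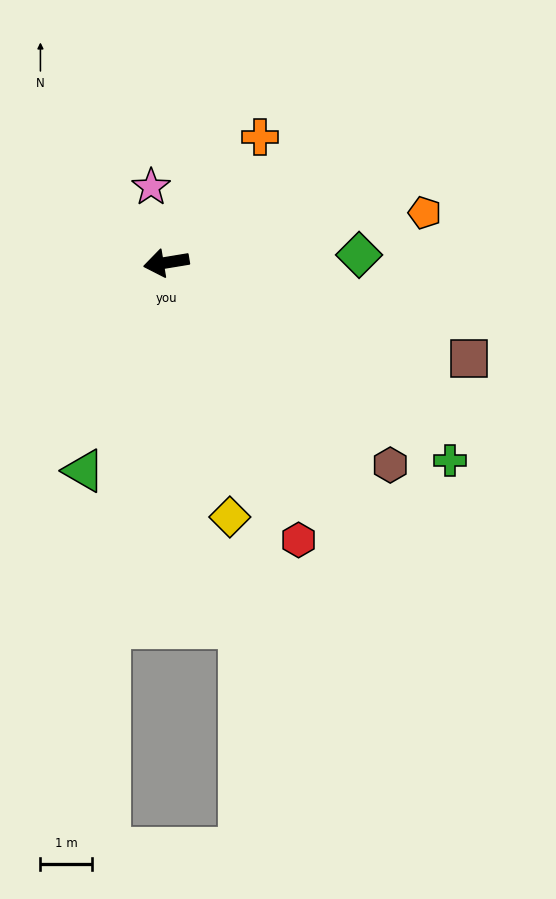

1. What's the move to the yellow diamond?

turn left 95°, forward 5.1 m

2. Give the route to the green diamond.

turn left 173°, forward 3.7 m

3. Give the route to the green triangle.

turn left 59°, forward 4.3 m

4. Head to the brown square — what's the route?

turn left 153°, forward 6.2 m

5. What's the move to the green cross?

turn left 136°, forward 6.7 m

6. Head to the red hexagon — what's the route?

turn left 106°, forward 5.9 m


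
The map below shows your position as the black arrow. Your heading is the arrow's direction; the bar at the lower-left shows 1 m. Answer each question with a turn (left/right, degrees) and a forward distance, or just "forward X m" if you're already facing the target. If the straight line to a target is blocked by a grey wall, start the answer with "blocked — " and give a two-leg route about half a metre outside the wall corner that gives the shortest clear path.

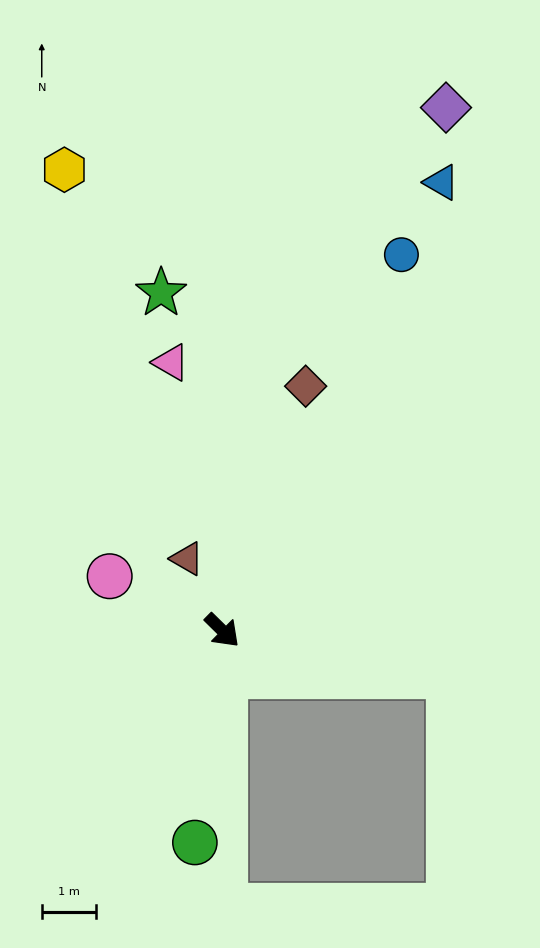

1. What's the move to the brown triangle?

turn left 161°, forward 1.5 m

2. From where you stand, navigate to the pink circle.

turn right 161°, forward 2.3 m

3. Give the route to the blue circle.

turn left 109°, forward 7.6 m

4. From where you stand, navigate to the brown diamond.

turn left 116°, forward 4.7 m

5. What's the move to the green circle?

turn right 53°, forward 3.9 m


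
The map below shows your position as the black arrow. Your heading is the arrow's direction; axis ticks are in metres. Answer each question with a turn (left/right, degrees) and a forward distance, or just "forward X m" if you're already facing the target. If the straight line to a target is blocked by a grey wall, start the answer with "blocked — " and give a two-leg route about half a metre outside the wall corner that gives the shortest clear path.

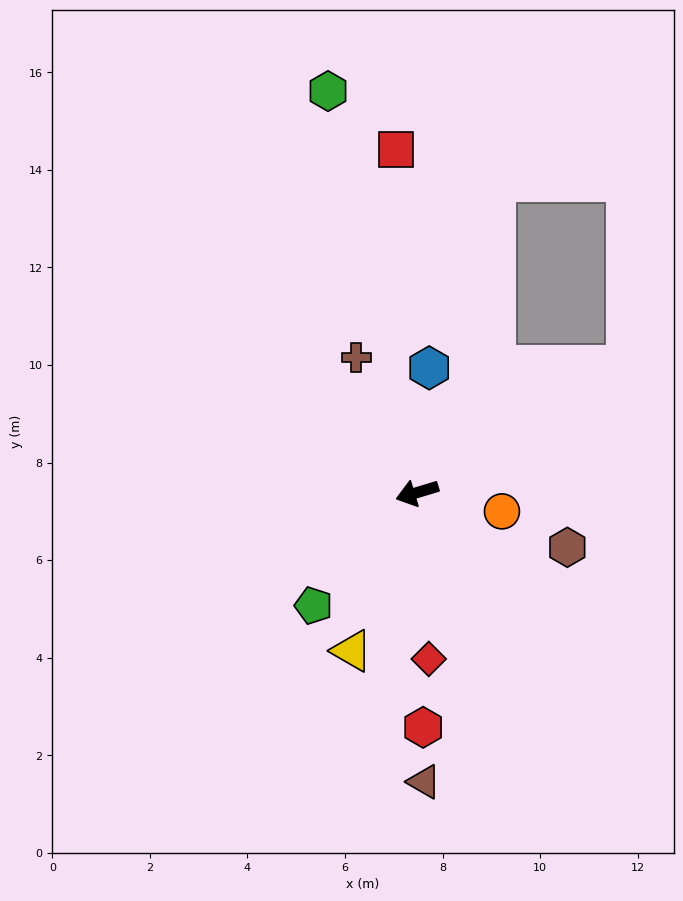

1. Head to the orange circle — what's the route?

turn left 151°, forward 1.8 m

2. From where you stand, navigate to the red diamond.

turn left 77°, forward 3.4 m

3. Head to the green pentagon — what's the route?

turn left 31°, forward 3.1 m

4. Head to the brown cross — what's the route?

turn right 82°, forward 3.0 m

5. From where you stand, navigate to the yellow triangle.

turn left 51°, forward 3.5 m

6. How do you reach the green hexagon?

turn right 94°, forward 8.4 m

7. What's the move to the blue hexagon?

turn right 112°, forward 2.6 m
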